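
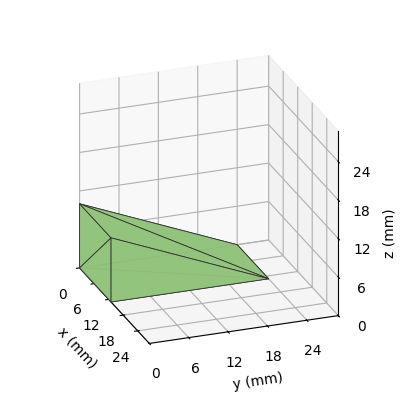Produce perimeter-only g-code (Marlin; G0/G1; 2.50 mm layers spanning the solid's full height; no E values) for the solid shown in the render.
Reading the render: the shape is a wedge (ramp): 13 × 24 mm base, rising to 10 mm along the y=0 edge and sloping linearly to z=0 at y=24 (dimensions read to the nearest mm from the axis ticks). For the g-code, the solid's height is divided into equal slices at the stated Δz and each level perimeter traced with G1 moves after a G0 lift.

; perimeter-only toolpath
G21 ; units = mm
G90 ; absolute positioning
G28 ; home
; layer 1
G0 Z2.50
G0 X0.00 Y0.00
G1 X13.00 Y0.00
G1 X13.00 Y18.00
G1 X0.00 Y18.00
G1 X0.00 Y0.00
; layer 2
G0 Z5.00
G0 X0.00 Y0.00
G1 X13.00 Y0.00
G1 X13.00 Y12.00
G1 X0.00 Y12.00
G1 X0.00 Y0.00
; layer 3
G0 Z7.50
G0 X0.00 Y0.00
G1 X13.00 Y0.00
G1 X13.00 Y6.00
G1 X0.00 Y6.00
G1 X0.00 Y0.00
M2 ; end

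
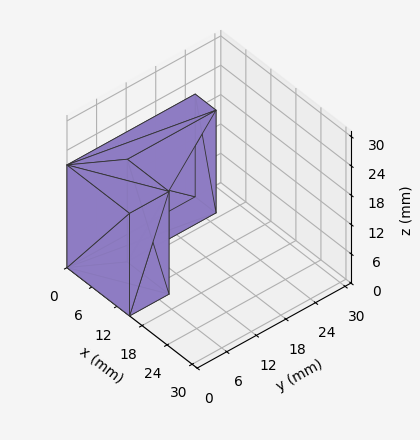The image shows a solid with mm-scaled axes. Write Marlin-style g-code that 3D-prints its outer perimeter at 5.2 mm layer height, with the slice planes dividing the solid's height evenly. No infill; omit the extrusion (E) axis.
Reading the render: the shape is an L-shaped prism: outer 15 × 26 mm, arm thicknesses ≈ 8 mm (horizontal) and 5 mm (vertical), extruded 21 mm in z (dimensions read to the nearest mm from the axis ticks). For the g-code, the solid's height is divided into equal slices at the stated Δz and each level perimeter traced with G1 moves after a G0 lift.

; perimeter-only toolpath
G21 ; units = mm
G90 ; absolute positioning
G28 ; home
; layer 1
G0 Z5.2
G0 X0.0 Y0.0
G1 X15.0 Y0.0
G1 X15.0 Y8.0
G1 X5.0 Y8.0
G1 X5.0 Y26.0
G1 X0.0 Y26.0
G1 X0.0 Y0.0
; layer 2
G0 Z10.5
G0 X0.0 Y0.0
G1 X15.0 Y0.0
G1 X15.0 Y8.0
G1 X5.0 Y8.0
G1 X5.0 Y26.0
G1 X0.0 Y26.0
G1 X0.0 Y0.0
; layer 3
G0 Z15.8
G0 X0.0 Y0.0
G1 X15.0 Y0.0
G1 X15.0 Y8.0
G1 X5.0 Y8.0
G1 X5.0 Y26.0
G1 X0.0 Y26.0
G1 X0.0 Y0.0
; layer 4
G0 Z21.0
G0 X0.0 Y0.0
G1 X15.0 Y0.0
G1 X15.0 Y8.0
G1 X5.0 Y8.0
G1 X5.0 Y26.0
G1 X0.0 Y26.0
G1 X0.0 Y0.0
M2 ; end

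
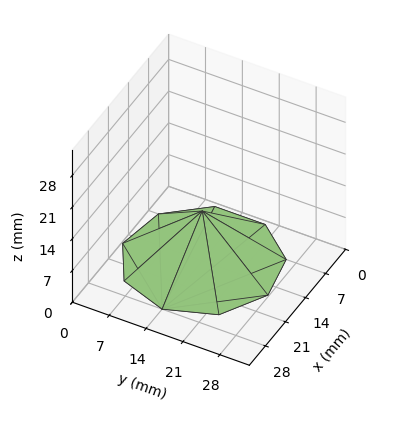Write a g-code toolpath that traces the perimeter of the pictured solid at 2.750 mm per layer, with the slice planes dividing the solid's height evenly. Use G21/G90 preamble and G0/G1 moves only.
Reading the render: the shape is a regular 9-sided pyramid, base circumscribed radius ≈ 14 mm, apex at z ≈ 11 mm (dimensions read to the nearest mm from the axis ticks). For the g-code, the solid's height is divided into equal slices at the stated Δz and each level perimeter traced with G1 moves after a G0 lift.

; perimeter-only toolpath
G21 ; units = mm
G90 ; absolute positioning
G28 ; home
; layer 1
G0 Z2.750
G0 X24.500 Y14.000
G1 X22.044 Y20.749
G1 X15.823 Y24.340
G1 X8.750 Y23.093
G1 X4.133 Y17.591
G1 X4.133 Y10.409
G1 X8.750 Y4.907
G1 X15.823 Y3.660
G1 X22.044 Y7.251
G1 X24.500 Y14.000
; layer 2
G0 Z5.500
G0 X21.000 Y14.000
G1 X19.363 Y18.499
G1 X15.216 Y20.893
G1 X10.500 Y20.062
G1 X7.422 Y16.394
G1 X7.422 Y11.606
G1 X10.500 Y7.938
G1 X15.216 Y7.106
G1 X19.363 Y9.501
G1 X21.000 Y14.000
; layer 3
G0 Z8.250
G0 X17.500 Y14.000
G1 X16.681 Y16.250
G1 X14.608 Y17.447
G1 X12.250 Y17.031
G1 X10.711 Y15.197
G1 X10.711 Y12.803
G1 X12.250 Y10.969
G1 X14.608 Y10.553
G1 X16.681 Y11.750
G1 X17.500 Y14.000
M2 ; end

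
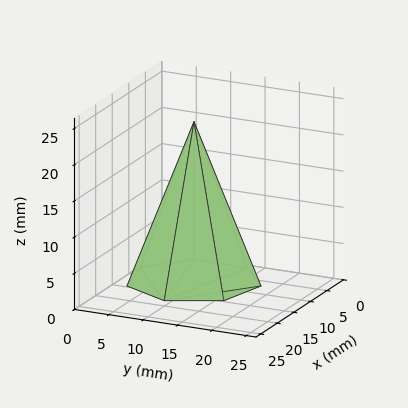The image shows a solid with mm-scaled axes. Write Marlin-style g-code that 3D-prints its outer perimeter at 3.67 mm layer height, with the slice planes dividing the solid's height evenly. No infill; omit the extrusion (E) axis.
Reading the render: the shape is a regular 7-sided pyramid, base circumscribed radius ≈ 9 mm, apex at z ≈ 22 mm (dimensions read to the nearest mm from the axis ticks). For the g-code, the solid's height is divided into equal slices at the stated Δz and each level perimeter traced with G1 moves after a G0 lift.

; perimeter-only toolpath
G21 ; units = mm
G90 ; absolute positioning
G28 ; home
; layer 1
G0 Z3.67
G0 X16.50 Y9.00
G1 X13.68 Y14.87
G1 X7.33 Y16.31
G1 X2.24 Y12.25
G1 X2.24 Y5.75
G1 X7.33 Y1.69
G1 X13.68 Y3.13
G1 X16.50 Y9.00
; layer 2
G0 Z7.33
G0 X15.00 Y9.00
G1 X12.74 Y13.69
G1 X7.67 Y14.85
G1 X3.59 Y11.60
G1 X3.59 Y6.40
G1 X7.67 Y3.15
G1 X12.74 Y4.31
G1 X15.00 Y9.00
; layer 3
G0 Z11.00
G0 X13.50 Y9.00
G1 X11.80 Y12.52
G1 X8.00 Y13.38
G1 X4.95 Y10.95
G1 X4.95 Y7.05
G1 X8.00 Y4.62
G1 X11.80 Y5.48
G1 X13.50 Y9.00
; layer 4
G0 Z14.67
G0 X12.00 Y9.00
G1 X10.87 Y11.35
G1 X8.33 Y11.92
G1 X6.30 Y10.30
G1 X6.30 Y7.70
G1 X8.33 Y6.08
G1 X10.87 Y6.65
G1 X12.00 Y9.00
; layer 5
G0 Z18.33
G0 X10.50 Y9.00
G1 X9.94 Y10.17
G1 X8.67 Y10.46
G1 X7.65 Y9.65
G1 X7.65 Y8.35
G1 X8.67 Y7.54
G1 X9.94 Y7.83
G1 X10.50 Y9.00
M2 ; end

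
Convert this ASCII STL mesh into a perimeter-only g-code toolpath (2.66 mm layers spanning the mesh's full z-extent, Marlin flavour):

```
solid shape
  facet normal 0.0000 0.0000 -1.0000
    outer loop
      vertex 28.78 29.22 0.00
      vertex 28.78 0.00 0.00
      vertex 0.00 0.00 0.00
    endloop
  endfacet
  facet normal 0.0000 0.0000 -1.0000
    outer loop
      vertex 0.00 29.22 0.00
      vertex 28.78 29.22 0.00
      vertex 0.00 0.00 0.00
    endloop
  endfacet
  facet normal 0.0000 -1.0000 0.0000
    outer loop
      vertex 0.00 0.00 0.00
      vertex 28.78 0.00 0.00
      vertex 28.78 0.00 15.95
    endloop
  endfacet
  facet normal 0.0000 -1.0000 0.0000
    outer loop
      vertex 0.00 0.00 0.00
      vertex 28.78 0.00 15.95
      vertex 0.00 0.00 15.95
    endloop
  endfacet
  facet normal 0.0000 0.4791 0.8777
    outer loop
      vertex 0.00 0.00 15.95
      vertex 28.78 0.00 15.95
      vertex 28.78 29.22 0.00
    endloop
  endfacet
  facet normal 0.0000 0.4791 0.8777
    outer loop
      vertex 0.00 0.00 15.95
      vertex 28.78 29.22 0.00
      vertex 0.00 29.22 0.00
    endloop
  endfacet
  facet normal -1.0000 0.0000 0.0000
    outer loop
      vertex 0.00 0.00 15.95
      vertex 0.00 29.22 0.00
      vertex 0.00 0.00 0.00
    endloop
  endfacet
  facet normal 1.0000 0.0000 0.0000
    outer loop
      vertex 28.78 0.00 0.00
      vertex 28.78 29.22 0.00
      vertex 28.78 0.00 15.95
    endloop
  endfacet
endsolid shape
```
; perimeter-only toolpath
G21 ; units = mm
G90 ; absolute positioning
G28 ; home
; layer 1
G0 Z2.66
G0 X0.00 Y0.00
G1 X28.78 Y0.00
G1 X28.78 Y24.35
G1 X0.00 Y24.35
G1 X0.00 Y0.00
; layer 2
G0 Z5.32
G0 X0.00 Y0.00
G1 X28.78 Y0.00
G1 X28.78 Y19.48
G1 X0.00 Y19.48
G1 X0.00 Y0.00
; layer 3
G0 Z7.97
G0 X0.00 Y0.00
G1 X28.78 Y0.00
G1 X28.78 Y14.61
G1 X0.00 Y14.61
G1 X0.00 Y0.00
; layer 4
G0 Z10.63
G0 X0.00 Y0.00
G1 X28.78 Y0.00
G1 X28.78 Y9.74
G1 X0.00 Y9.74
G1 X0.00 Y0.00
; layer 5
G0 Z13.29
G0 X0.00 Y0.00
G1 X28.78 Y0.00
G1 X28.78 Y4.87
G1 X0.00 Y4.87
G1 X0.00 Y0.00
M2 ; end

The solid is a wedge (ramp): 28.8 × 29.2 mm base, rising to 15.9 mm along the y=0 edge and sloping linearly to z=0 at y=29.2. Slicing at Δz = 2.66 mm — 6 equal slices spanning the solid's height, so layer i sits at z = i·h/6 — gives 5 non-empty perimeters. Each is a 4-segment closed polygon; G0 lifts to the layer z and rapids to the start vertex, then G1 traces the edges. The cross-section shrinks linearly with z (the slice at the apex is degenerate and omitted).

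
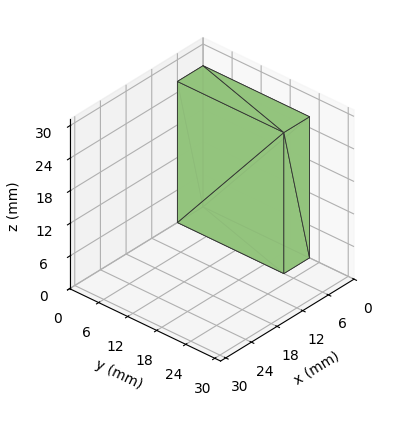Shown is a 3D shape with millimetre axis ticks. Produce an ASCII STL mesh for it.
Reading the render: the shape is a rectangular box, roughly 6 × 22 mm footprint and 26 mm tall (dimensions read to the nearest mm from the axis ticks). For the STL, each face is triangulated and given an outward normal.

solid part
  facet normal 0.0000 0.0000 -1.0000
    outer loop
      vertex 6.00 22.00 0.00
      vertex 6.00 0.00 0.00
      vertex 0.00 0.00 0.00
    endloop
  endfacet
  facet normal 0.0000 0.0000 -1.0000
    outer loop
      vertex 0.00 22.00 0.00
      vertex 6.00 22.00 0.00
      vertex 0.00 0.00 0.00
    endloop
  endfacet
  facet normal 0.0000 0.0000 1.0000
    outer loop
      vertex 0.00 0.00 26.00
      vertex 6.00 0.00 26.00
      vertex 6.00 22.00 26.00
    endloop
  endfacet
  facet normal 0.0000 0.0000 1.0000
    outer loop
      vertex 0.00 0.00 26.00
      vertex 6.00 22.00 26.00
      vertex 0.00 22.00 26.00
    endloop
  endfacet
  facet normal 0.0000 -1.0000 0.0000
    outer loop
      vertex 0.00 0.00 0.00
      vertex 6.00 0.00 0.00
      vertex 6.00 0.00 26.00
    endloop
  endfacet
  facet normal 0.0000 -1.0000 0.0000
    outer loop
      vertex 0.00 0.00 0.00
      vertex 6.00 0.00 26.00
      vertex 0.00 0.00 26.00
    endloop
  endfacet
  facet normal 0.0000 1.0000 0.0000
    outer loop
      vertex 6.00 22.00 26.00
      vertex 6.00 22.00 0.00
      vertex 0.00 22.00 0.00
    endloop
  endfacet
  facet normal 0.0000 1.0000 0.0000
    outer loop
      vertex 0.00 22.00 26.00
      vertex 6.00 22.00 26.00
      vertex 0.00 22.00 0.00
    endloop
  endfacet
  facet normal -1.0000 0.0000 0.0000
    outer loop
      vertex 0.00 22.00 26.00
      vertex 0.00 22.00 0.00
      vertex 0.00 0.00 0.00
    endloop
  endfacet
  facet normal -1.0000 0.0000 0.0000
    outer loop
      vertex 0.00 0.00 26.00
      vertex 0.00 22.00 26.00
      vertex 0.00 0.00 0.00
    endloop
  endfacet
  facet normal 1.0000 0.0000 0.0000
    outer loop
      vertex 6.00 0.00 0.00
      vertex 6.00 22.00 0.00
      vertex 6.00 22.00 26.00
    endloop
  endfacet
  facet normal 1.0000 0.0000 0.0000
    outer loop
      vertex 6.00 0.00 0.00
      vertex 6.00 22.00 26.00
      vertex 6.00 0.00 26.00
    endloop
  endfacet
endsolid part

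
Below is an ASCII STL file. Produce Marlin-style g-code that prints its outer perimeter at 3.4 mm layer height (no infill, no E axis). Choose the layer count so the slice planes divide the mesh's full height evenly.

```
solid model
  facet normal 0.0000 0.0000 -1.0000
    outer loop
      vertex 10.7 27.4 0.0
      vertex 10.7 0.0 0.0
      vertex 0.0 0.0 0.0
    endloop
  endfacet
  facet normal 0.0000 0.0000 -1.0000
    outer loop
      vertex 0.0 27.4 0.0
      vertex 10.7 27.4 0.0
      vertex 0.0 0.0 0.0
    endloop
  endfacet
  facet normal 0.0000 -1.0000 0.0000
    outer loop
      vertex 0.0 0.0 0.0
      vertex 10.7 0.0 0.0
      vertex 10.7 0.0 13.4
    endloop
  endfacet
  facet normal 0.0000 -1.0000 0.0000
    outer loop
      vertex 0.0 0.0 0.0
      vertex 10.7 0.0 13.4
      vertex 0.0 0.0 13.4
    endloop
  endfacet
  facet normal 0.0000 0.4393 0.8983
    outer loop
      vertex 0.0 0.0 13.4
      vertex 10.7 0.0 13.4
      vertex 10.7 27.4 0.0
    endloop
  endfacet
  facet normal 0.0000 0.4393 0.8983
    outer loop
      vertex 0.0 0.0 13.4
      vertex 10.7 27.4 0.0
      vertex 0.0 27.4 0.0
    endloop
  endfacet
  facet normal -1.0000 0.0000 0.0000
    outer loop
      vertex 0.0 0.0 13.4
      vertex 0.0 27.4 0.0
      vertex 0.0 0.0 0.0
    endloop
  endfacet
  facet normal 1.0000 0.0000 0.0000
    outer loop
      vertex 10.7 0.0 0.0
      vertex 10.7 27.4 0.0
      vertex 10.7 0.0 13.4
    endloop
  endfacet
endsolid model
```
; perimeter-only toolpath
G21 ; units = mm
G90 ; absolute positioning
G28 ; home
; layer 1
G0 Z3.4
G0 X0.0 Y0.0
G1 X10.7 Y0.0
G1 X10.7 Y20.5
G1 X0.0 Y20.5
G1 X0.0 Y0.0
; layer 2
G0 Z6.7
G0 X0.0 Y0.0
G1 X10.7 Y0.0
G1 X10.7 Y13.7
G1 X0.0 Y13.7
G1 X0.0 Y0.0
; layer 3
G0 Z10.1
G0 X0.0 Y0.0
G1 X10.7 Y0.0
G1 X10.7 Y6.8
G1 X0.0 Y6.8
G1 X0.0 Y0.0
M2 ; end

The solid is a wedge (ramp): 10.7 × 27.4 mm base, rising to 13.4 mm along the y=0 edge and sloping linearly to z=0 at y=27.4. Slicing at Δz = 3.4 mm — 4 equal slices spanning the solid's height, so layer i sits at z = i·h/4 — gives 3 non-empty perimeters. Each is a 4-segment closed polygon; G0 lifts to the layer z and rapids to the start vertex, then G1 traces the edges. The cross-section shrinks linearly with z (the slice at the apex is degenerate and omitted).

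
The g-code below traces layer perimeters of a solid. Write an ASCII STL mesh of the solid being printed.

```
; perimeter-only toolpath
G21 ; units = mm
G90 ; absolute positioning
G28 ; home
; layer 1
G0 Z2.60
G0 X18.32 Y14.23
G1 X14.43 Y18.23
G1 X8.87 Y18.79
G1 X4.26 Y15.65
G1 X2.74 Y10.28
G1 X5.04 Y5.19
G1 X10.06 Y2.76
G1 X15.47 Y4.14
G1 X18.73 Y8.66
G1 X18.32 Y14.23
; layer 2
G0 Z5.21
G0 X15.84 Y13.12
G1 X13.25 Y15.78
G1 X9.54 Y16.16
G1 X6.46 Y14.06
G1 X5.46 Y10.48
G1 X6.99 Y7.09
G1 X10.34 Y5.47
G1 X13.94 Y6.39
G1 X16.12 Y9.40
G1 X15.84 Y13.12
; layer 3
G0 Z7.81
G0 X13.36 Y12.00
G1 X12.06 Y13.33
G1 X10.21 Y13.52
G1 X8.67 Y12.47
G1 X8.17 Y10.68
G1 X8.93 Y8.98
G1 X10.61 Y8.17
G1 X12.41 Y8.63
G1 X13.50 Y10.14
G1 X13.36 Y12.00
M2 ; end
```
solid part
  facet normal 0.0000 0.0000 -1.0000
    outer loop
      vertex 8.20 21.43 0.00
      vertex 15.61 20.68 0.00
      vertex 20.80 15.35 0.00
    endloop
  endfacet
  facet normal 0.0000 0.0000 -1.0000
    outer loop
      vertex 2.05 17.24 0.00
      vertex 8.20 21.43 0.00
      vertex 20.80 15.35 0.00
    endloop
  endfacet
  facet normal 0.0000 0.0000 -1.0000
    outer loop
      vertex 0.03 10.08 0.00
      vertex 2.05 17.24 0.00
      vertex 20.80 15.35 0.00
    endloop
  endfacet
  facet normal 0.0000 0.0000 -1.0000
    outer loop
      vertex 3.09 3.29 0.00
      vertex 0.03 10.08 0.00
      vertex 20.80 15.35 0.00
    endloop
  endfacet
  facet normal 0.0000 0.0000 -1.0000
    outer loop
      vertex 9.79 0.05 0.00
      vertex 3.09 3.29 0.00
      vertex 20.80 15.35 0.00
    endloop
  endfacet
  facet normal 0.0000 0.0000 -1.0000
    outer loop
      vertex 17.00 1.89 0.00
      vertex 9.79 0.05 0.00
      vertex 20.80 15.35 0.00
    endloop
  endfacet
  facet normal 0.0000 0.0000 -1.0000
    outer loop
      vertex 21.35 7.92 0.00
      vertex 17.00 1.89 0.00
      vertex 20.80 15.35 0.00
    endloop
  endfacet
  facet normal 0.5114 0.4979 0.7004
    outer loop
      vertex 20.80 15.35 0.00
      vertex 15.61 20.68 0.00
      vertex 10.88 10.88 10.42
    endloop
  endfacet
  facet normal 0.0719 0.7101 0.7004
    outer loop
      vertex 15.61 20.68 0.00
      vertex 8.20 21.43 0.00
      vertex 10.88 10.88 10.42
    endloop
  endfacet
  facet normal -0.4018 0.5898 0.7005
    outer loop
      vertex 8.20 21.43 0.00
      vertex 2.05 17.24 0.00
      vertex 10.88 10.88 10.42
    endloop
  endfacet
  facet normal -0.6869 0.1938 0.7004
    outer loop
      vertex 2.05 17.24 0.00
      vertex 0.03 10.08 0.00
      vertex 10.88 10.88 10.42
    endloop
  endfacet
  facet normal -0.6509 -0.2933 0.7002
    outer loop
      vertex 0.03 10.08 0.00
      vertex 3.09 3.29 0.00
      vertex 10.88 10.88 10.42
    endloop
  endfacet
  facet normal -0.3107 -0.6426 0.7004
    outer loop
      vertex 3.09 3.29 0.00
      vertex 9.79 0.05 0.00
      vertex 10.88 10.88 10.42
    endloop
  endfacet
  facet normal 0.1765 -0.6916 0.7004
    outer loop
      vertex 9.79 0.05 0.00
      vertex 17.00 1.89 0.00
      vertex 10.88 10.88 10.42
    endloop
  endfacet
  facet normal 0.5789 -0.4176 0.7003
    outer loop
      vertex 17.00 1.89 0.00
      vertex 21.35 7.92 0.00
      vertex 10.88 10.88 10.42
    endloop
  endfacet
  facet normal 0.7119 0.0527 0.7003
    outer loop
      vertex 21.35 7.92 0.00
      vertex 20.80 15.35 0.00
      vertex 10.88 10.88 10.42
    endloop
  endfacet
endsolid part

The G0 Z moves step by Δz≈2.60 mm. The G1 loops shrink linearly with z, so the solid tapers from its base footprint up to z≈10.4. Closing with a flat bottom cap and the tapered top and triangulating gives 16 facets — a regular 9-sided pyramid, base circumscribed radius ≈ 10.9 mm, apex at z ≈ 10.4 mm.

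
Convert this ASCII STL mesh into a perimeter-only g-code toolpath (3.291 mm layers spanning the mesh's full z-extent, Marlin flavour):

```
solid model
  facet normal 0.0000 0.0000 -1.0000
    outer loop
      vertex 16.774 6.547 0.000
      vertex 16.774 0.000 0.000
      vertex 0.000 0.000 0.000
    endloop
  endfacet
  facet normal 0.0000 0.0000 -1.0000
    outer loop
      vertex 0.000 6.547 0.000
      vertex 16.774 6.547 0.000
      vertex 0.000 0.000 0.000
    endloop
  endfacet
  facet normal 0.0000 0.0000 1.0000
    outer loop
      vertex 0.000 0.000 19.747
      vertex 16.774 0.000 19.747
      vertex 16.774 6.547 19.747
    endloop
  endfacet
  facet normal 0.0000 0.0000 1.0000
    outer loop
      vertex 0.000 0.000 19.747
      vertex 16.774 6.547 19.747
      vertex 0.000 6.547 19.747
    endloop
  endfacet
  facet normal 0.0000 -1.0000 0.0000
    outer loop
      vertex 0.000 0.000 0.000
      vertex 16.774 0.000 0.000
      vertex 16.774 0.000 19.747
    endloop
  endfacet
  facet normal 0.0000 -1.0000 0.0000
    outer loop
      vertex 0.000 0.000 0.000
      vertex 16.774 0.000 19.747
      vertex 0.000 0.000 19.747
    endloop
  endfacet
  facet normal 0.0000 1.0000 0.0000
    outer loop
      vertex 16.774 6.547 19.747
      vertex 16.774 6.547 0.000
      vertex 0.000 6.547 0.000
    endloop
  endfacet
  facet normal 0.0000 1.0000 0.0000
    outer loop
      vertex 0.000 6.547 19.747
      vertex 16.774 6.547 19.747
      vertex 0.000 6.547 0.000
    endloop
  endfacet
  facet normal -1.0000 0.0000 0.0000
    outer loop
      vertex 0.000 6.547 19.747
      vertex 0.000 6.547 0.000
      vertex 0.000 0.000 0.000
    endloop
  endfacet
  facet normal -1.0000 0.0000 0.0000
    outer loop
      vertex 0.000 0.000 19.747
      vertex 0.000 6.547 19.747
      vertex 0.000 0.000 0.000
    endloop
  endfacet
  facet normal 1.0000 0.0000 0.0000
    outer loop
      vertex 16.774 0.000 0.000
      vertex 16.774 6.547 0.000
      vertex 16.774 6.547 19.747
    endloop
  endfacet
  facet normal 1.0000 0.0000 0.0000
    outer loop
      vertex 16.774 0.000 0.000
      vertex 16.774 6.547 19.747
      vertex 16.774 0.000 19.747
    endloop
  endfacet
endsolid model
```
; perimeter-only toolpath
G21 ; units = mm
G90 ; absolute positioning
G28 ; home
; layer 1
G0 Z3.291
G0 X0.000 Y0.000
G1 X16.774 Y0.000
G1 X16.774 Y6.547
G1 X0.000 Y6.547
G1 X0.000 Y0.000
; layer 2
G0 Z6.582
G0 X0.000 Y0.000
G1 X16.774 Y0.000
G1 X16.774 Y6.547
G1 X0.000 Y6.547
G1 X0.000 Y0.000
; layer 3
G0 Z9.873
G0 X0.000 Y0.000
G1 X16.774 Y0.000
G1 X16.774 Y6.547
G1 X0.000 Y6.547
G1 X0.000 Y0.000
; layer 4
G0 Z13.165
G0 X0.000 Y0.000
G1 X16.774 Y0.000
G1 X16.774 Y6.547
G1 X0.000 Y6.547
G1 X0.000 Y0.000
; layer 5
G0 Z16.456
G0 X0.000 Y0.000
G1 X16.774 Y0.000
G1 X16.774 Y6.547
G1 X0.000 Y6.547
G1 X0.000 Y0.000
; layer 6
G0 Z19.747
G0 X0.000 Y0.000
G1 X16.774 Y0.000
G1 X16.774 Y6.547
G1 X0.000 Y6.547
G1 X0.000 Y0.000
M2 ; end

The solid is a rectangular box, roughly 16.8 × 6.55 mm footprint and 19.7 mm tall. Slicing at Δz = 3.291 mm — 6 equal slices spanning the solid's height, so layer i sits at z = i·h/6 — gives 6 non-empty perimeters. Each is a 4-segment closed polygon; G0 lifts to the layer z and rapids to the start vertex, then G1 traces the edges.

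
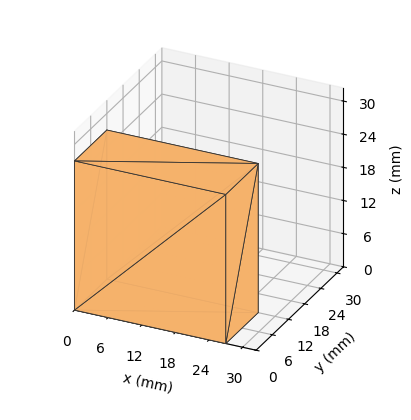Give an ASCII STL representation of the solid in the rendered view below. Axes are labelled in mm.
Reading the render: the shape is a rectangular box, roughly 27 × 12 mm footprint and 27 mm tall (dimensions read to the nearest mm from the axis ticks). For the STL, each face is triangulated and given an outward normal.

solid part
  facet normal 0.0000 0.0000 -1.0000
    outer loop
      vertex 27.0 12.0 0.0
      vertex 27.0 0.0 0.0
      vertex 0.0 0.0 0.0
    endloop
  endfacet
  facet normal 0.0000 0.0000 -1.0000
    outer loop
      vertex 0.0 12.0 0.0
      vertex 27.0 12.0 0.0
      vertex 0.0 0.0 0.0
    endloop
  endfacet
  facet normal 0.0000 0.0000 1.0000
    outer loop
      vertex 0.0 0.0 27.0
      vertex 27.0 0.0 27.0
      vertex 27.0 12.0 27.0
    endloop
  endfacet
  facet normal 0.0000 0.0000 1.0000
    outer loop
      vertex 0.0 0.0 27.0
      vertex 27.0 12.0 27.0
      vertex 0.0 12.0 27.0
    endloop
  endfacet
  facet normal 0.0000 -1.0000 0.0000
    outer loop
      vertex 0.0 0.0 0.0
      vertex 27.0 0.0 0.0
      vertex 27.0 0.0 27.0
    endloop
  endfacet
  facet normal 0.0000 -1.0000 0.0000
    outer loop
      vertex 0.0 0.0 0.0
      vertex 27.0 0.0 27.0
      vertex 0.0 0.0 27.0
    endloop
  endfacet
  facet normal 0.0000 1.0000 0.0000
    outer loop
      vertex 27.0 12.0 27.0
      vertex 27.0 12.0 0.0
      vertex 0.0 12.0 0.0
    endloop
  endfacet
  facet normal 0.0000 1.0000 0.0000
    outer loop
      vertex 0.0 12.0 27.0
      vertex 27.0 12.0 27.0
      vertex 0.0 12.0 0.0
    endloop
  endfacet
  facet normal -1.0000 0.0000 0.0000
    outer loop
      vertex 0.0 12.0 27.0
      vertex 0.0 12.0 0.0
      vertex 0.0 0.0 0.0
    endloop
  endfacet
  facet normal -1.0000 0.0000 0.0000
    outer loop
      vertex 0.0 0.0 27.0
      vertex 0.0 12.0 27.0
      vertex 0.0 0.0 0.0
    endloop
  endfacet
  facet normal 1.0000 0.0000 0.0000
    outer loop
      vertex 27.0 0.0 0.0
      vertex 27.0 12.0 0.0
      vertex 27.0 12.0 27.0
    endloop
  endfacet
  facet normal 1.0000 0.0000 0.0000
    outer loop
      vertex 27.0 0.0 0.0
      vertex 27.0 12.0 27.0
      vertex 27.0 0.0 27.0
    endloop
  endfacet
endsolid part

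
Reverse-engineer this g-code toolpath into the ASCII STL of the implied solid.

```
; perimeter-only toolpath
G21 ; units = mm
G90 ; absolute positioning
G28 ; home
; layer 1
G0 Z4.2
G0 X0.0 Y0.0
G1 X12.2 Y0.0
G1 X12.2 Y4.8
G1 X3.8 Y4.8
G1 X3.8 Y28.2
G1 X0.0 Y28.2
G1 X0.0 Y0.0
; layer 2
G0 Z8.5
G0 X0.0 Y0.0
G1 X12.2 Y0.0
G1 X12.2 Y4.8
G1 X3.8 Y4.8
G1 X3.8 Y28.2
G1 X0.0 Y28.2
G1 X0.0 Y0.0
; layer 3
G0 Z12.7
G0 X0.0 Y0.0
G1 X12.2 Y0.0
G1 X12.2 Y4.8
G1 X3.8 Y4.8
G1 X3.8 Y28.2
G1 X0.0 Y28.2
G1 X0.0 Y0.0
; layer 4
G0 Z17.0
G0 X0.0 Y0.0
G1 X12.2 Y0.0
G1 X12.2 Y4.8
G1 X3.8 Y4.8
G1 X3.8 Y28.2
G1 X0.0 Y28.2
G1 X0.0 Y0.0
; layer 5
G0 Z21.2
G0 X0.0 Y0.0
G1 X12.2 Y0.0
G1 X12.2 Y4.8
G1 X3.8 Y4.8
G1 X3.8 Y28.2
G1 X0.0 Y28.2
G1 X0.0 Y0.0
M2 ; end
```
solid part
  facet normal 0.0000 0.0000 -1.0000
    outer loop
      vertex 12.2 4.8 0.0
      vertex 12.2 0.0 0.0
      vertex 0.0 0.0 0.0
    endloop
  endfacet
  facet normal 0.0000 0.0000 -1.0000
    outer loop
      vertex 3.8 4.8 0.0
      vertex 12.2 4.8 0.0
      vertex 0.0 0.0 0.0
    endloop
  endfacet
  facet normal 0.0000 0.0000 -1.0000
    outer loop
      vertex 3.8 28.2 0.0
      vertex 3.8 4.8 0.0
      vertex 0.0 0.0 0.0
    endloop
  endfacet
  facet normal 0.0000 0.0000 -1.0000
    outer loop
      vertex 0.0 28.2 0.0
      vertex 3.8 28.2 0.0
      vertex 0.0 0.0 0.0
    endloop
  endfacet
  facet normal 0.0000 0.0000 1.0000
    outer loop
      vertex 0.0 0.0 21.2
      vertex 12.2 0.0 21.2
      vertex 12.2 4.8 21.2
    endloop
  endfacet
  facet normal 0.0000 0.0000 1.0000
    outer loop
      vertex 0.0 0.0 21.2
      vertex 12.2 4.8 21.2
      vertex 3.8 4.8 21.2
    endloop
  endfacet
  facet normal 0.0000 0.0000 1.0000
    outer loop
      vertex 0.0 0.0 21.2
      vertex 3.8 4.8 21.2
      vertex 3.8 28.2 21.2
    endloop
  endfacet
  facet normal 0.0000 0.0000 1.0000
    outer loop
      vertex 0.0 0.0 21.2
      vertex 3.8 28.2 21.2
      vertex 0.0 28.2 21.2
    endloop
  endfacet
  facet normal 0.0000 -1.0000 0.0000
    outer loop
      vertex 0.0 0.0 0.0
      vertex 12.2 0.0 0.0
      vertex 12.2 0.0 21.2
    endloop
  endfacet
  facet normal 0.0000 -1.0000 0.0000
    outer loop
      vertex 0.0 0.0 0.0
      vertex 12.2 0.0 21.2
      vertex 0.0 0.0 21.2
    endloop
  endfacet
  facet normal 1.0000 0.0000 0.0000
    outer loop
      vertex 12.2 0.0 0.0
      vertex 12.2 4.8 0.0
      vertex 12.2 4.8 21.2
    endloop
  endfacet
  facet normal 1.0000 0.0000 0.0000
    outer loop
      vertex 12.2 0.0 0.0
      vertex 12.2 4.8 21.2
      vertex 12.2 0.0 21.2
    endloop
  endfacet
  facet normal 0.0000 1.0000 0.0000
    outer loop
      vertex 12.2 4.8 0.0
      vertex 3.8 4.8 0.0
      vertex 3.8 4.8 21.2
    endloop
  endfacet
  facet normal 0.0000 1.0000 0.0000
    outer loop
      vertex 12.2 4.8 0.0
      vertex 3.8 4.8 21.2
      vertex 12.2 4.8 21.2
    endloop
  endfacet
  facet normal 1.0000 0.0000 0.0000
    outer loop
      vertex 3.8 4.8 0.0
      vertex 3.8 28.2 0.0
      vertex 3.8 28.2 21.2
    endloop
  endfacet
  facet normal 1.0000 0.0000 0.0000
    outer loop
      vertex 3.8 4.8 0.0
      vertex 3.8 28.2 21.2
      vertex 3.8 4.8 21.2
    endloop
  endfacet
  facet normal 0.0000 1.0000 0.0000
    outer loop
      vertex 3.8 28.2 0.0
      vertex 0.0 28.2 0.0
      vertex 0.0 28.2 21.2
    endloop
  endfacet
  facet normal 0.0000 1.0000 0.0000
    outer loop
      vertex 3.8 28.2 0.0
      vertex 0.0 28.2 21.2
      vertex 3.8 28.2 21.2
    endloop
  endfacet
  facet normal -1.0000 0.0000 0.0000
    outer loop
      vertex 0.0 28.2 0.0
      vertex 0.0 0.0 0.0
      vertex 0.0 0.0 21.2
    endloop
  endfacet
  facet normal -1.0000 0.0000 0.0000
    outer loop
      vertex 0.0 28.2 0.0
      vertex 0.0 0.0 21.2
      vertex 0.0 28.2 21.2
    endloop
  endfacet
endsolid part

The G0 Z moves step by Δz≈4.2 mm. Every layer's G1 loop is the same polygon, so the solid is a straight extrusion of it from z=0 to z≈21.2. Closing with flat bottom and top caps and triangulating gives 20 facets — an L-shaped prism: outer 12.2 × 28.2 mm, arm thicknesses ≈ 4.8 mm (horizontal) and 3.8 mm (vertical), extruded 21.2 mm in z.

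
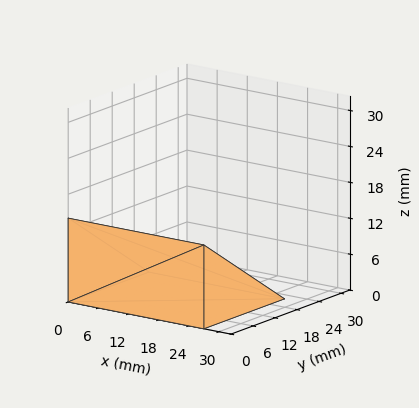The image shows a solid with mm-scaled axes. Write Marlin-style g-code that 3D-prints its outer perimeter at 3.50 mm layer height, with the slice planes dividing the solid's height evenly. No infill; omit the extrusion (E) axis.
Reading the render: the shape is a wedge (ramp): 27 × 22 mm base, rising to 14 mm along the y=0 edge and sloping linearly to z=0 at y=22 (dimensions read to the nearest mm from the axis ticks). For the g-code, the solid's height is divided into equal slices at the stated Δz and each level perimeter traced with G1 moves after a G0 lift.

; perimeter-only toolpath
G21 ; units = mm
G90 ; absolute positioning
G28 ; home
; layer 1
G0 Z3.50
G0 X0.00 Y0.00
G1 X27.00 Y0.00
G1 X27.00 Y16.50
G1 X0.00 Y16.50
G1 X0.00 Y0.00
; layer 2
G0 Z7.00
G0 X0.00 Y0.00
G1 X27.00 Y0.00
G1 X27.00 Y11.00
G1 X0.00 Y11.00
G1 X0.00 Y0.00
; layer 3
G0 Z10.50
G0 X0.00 Y0.00
G1 X27.00 Y0.00
G1 X27.00 Y5.50
G1 X0.00 Y5.50
G1 X0.00 Y0.00
M2 ; end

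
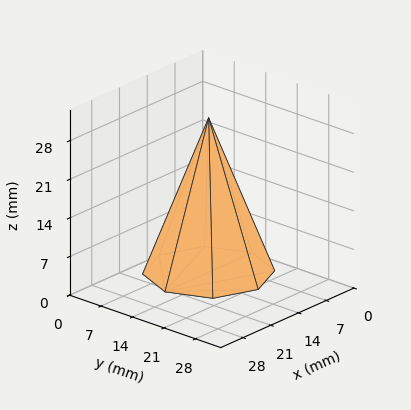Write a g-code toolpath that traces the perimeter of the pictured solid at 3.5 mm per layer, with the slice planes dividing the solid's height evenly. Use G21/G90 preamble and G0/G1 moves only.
Reading the render: the shape is a regular 8-sided pyramid, base circumscribed radius ≈ 11 mm, apex at z ≈ 28 mm (dimensions read to the nearest mm from the axis ticks). For the g-code, the solid's height is divided into equal slices at the stated Δz and each level perimeter traced with G1 moves after a G0 lift.

; perimeter-only toolpath
G21 ; units = mm
G90 ; absolute positioning
G28 ; home
; layer 1
G0 Z3.5
G0 X20.6 Y11.0
G1 X17.8 Y17.8
G1 X11.0 Y20.6
G1 X4.2 Y17.8
G1 X1.4 Y11.0
G1 X4.2 Y4.2
G1 X11.0 Y1.4
G1 X17.8 Y4.2
G1 X20.6 Y11.0
; layer 2
G0 Z7.0
G0 X19.2 Y11.0
G1 X16.9 Y16.9
G1 X11.0 Y19.2
G1 X5.2 Y16.9
G1 X2.8 Y11.0
G1 X5.2 Y5.2
G1 X11.0 Y2.8
G1 X16.9 Y5.2
G1 X19.2 Y11.0
; layer 3
G0 Z10.5
G0 X17.9 Y11.0
G1 X15.9 Y15.9
G1 X11.0 Y17.9
G1 X6.1 Y15.9
G1 X4.1 Y11.0
G1 X6.1 Y6.1
G1 X11.0 Y4.1
G1 X15.9 Y6.1
G1 X17.9 Y11.0
; layer 4
G0 Z14.0
G0 X16.5 Y11.0
G1 X14.9 Y14.9
G1 X11.0 Y16.5
G1 X7.1 Y14.9
G1 X5.5 Y11.0
G1 X7.1 Y7.1
G1 X11.0 Y5.5
G1 X14.9 Y7.1
G1 X16.5 Y11.0
; layer 5
G0 Z17.5
G0 X15.1 Y11.0
G1 X13.9 Y13.9
G1 X11.0 Y15.1
G1 X8.1 Y13.9
G1 X6.9 Y11.0
G1 X8.1 Y8.1
G1 X11.0 Y6.9
G1 X13.9 Y8.1
G1 X15.1 Y11.0
; layer 6
G0 Z21.0
G0 X13.8 Y11.0
G1 X12.9 Y12.9
G1 X11.0 Y13.8
G1 X9.1 Y12.9
G1 X8.2 Y11.0
G1 X9.1 Y9.1
G1 X11.0 Y8.2
G1 X12.9 Y9.1
G1 X13.8 Y11.0
; layer 7
G0 Z24.5
G0 X12.4 Y11.0
G1 X12.0 Y12.0
G1 X11.0 Y12.4
G1 X10.0 Y12.0
G1 X9.6 Y11.0
G1 X10.0 Y10.0
G1 X11.0 Y9.6
G1 X12.0 Y10.0
G1 X12.4 Y11.0
M2 ; end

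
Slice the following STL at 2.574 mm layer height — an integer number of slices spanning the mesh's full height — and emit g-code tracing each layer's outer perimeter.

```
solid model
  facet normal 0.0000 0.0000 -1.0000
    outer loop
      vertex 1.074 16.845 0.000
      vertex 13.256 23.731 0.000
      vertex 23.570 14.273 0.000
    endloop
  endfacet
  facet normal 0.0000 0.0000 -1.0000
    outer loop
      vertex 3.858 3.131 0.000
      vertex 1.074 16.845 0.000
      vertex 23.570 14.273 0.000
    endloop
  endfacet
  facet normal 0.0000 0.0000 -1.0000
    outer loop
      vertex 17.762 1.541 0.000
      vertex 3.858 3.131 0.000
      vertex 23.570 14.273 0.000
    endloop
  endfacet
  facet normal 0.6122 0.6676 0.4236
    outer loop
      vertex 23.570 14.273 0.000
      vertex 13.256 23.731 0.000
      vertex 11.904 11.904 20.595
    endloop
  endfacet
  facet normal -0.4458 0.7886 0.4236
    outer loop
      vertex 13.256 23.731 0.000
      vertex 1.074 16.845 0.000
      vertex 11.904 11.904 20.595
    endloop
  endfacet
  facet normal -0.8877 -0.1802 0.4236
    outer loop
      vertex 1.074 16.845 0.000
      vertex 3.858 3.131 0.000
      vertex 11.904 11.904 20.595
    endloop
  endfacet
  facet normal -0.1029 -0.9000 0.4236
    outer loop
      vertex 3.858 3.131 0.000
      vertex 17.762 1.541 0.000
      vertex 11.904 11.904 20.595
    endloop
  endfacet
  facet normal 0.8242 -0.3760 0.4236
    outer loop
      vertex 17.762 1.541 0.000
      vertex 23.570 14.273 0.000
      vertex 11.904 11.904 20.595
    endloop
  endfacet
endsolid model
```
; perimeter-only toolpath
G21 ; units = mm
G90 ; absolute positioning
G28 ; home
; layer 1
G0 Z2.574
G0 X22.112 Y13.977
G1 X13.087 Y22.253
G1 X2.428 Y16.227
G1 X4.864 Y4.228
G1 X17.030 Y2.836
G1 X22.112 Y13.977
; layer 2
G0 Z5.149
G0 X20.654 Y13.681
G1 X12.918 Y20.774
G1 X3.782 Y15.610
G1 X5.870 Y5.324
G1 X16.297 Y4.132
G1 X20.654 Y13.681
; layer 3
G0 Z7.723
G0 X19.195 Y13.385
G1 X12.749 Y19.296
G1 X5.135 Y14.992
G1 X6.875 Y6.421
G1 X15.565 Y5.427
G1 X19.195 Y13.385
; layer 4
G0 Z10.297
G0 X17.737 Y13.088
G1 X12.580 Y17.818
G1 X6.489 Y14.374
G1 X7.881 Y7.518
G1 X14.833 Y6.723
G1 X17.737 Y13.088
; layer 5
G0 Z12.872
G0 X16.279 Y12.792
G1 X12.411 Y16.339
G1 X7.843 Y13.757
G1 X8.887 Y8.614
G1 X14.101 Y8.018
G1 X16.279 Y12.792
; layer 6
G0 Z15.446
G0 X14.821 Y12.496
G1 X12.242 Y14.861
G1 X9.197 Y13.139
G1 X9.893 Y9.711
G1 X13.369 Y9.313
G1 X14.821 Y12.496
; layer 7
G0 Z18.021
G0 X13.362 Y12.200
G1 X12.073 Y13.382
G1 X10.550 Y12.522
G1 X10.898 Y10.807
G1 X12.636 Y10.609
G1 X13.362 Y12.200
M2 ; end

The solid is a regular 5-sided pyramid, base circumscribed radius ≈ 11.9 mm, apex at z ≈ 20.6 mm. Slicing at Δz = 2.574 mm — 8 equal slices spanning the solid's height, so layer i sits at z = i·h/8 — gives 7 non-empty perimeters. Each is a 5-segment closed polygon; G0 lifts to the layer z and rapids to the start vertex, then G1 traces the edges. The cross-section shrinks linearly with z (the slice at the apex is degenerate and omitted).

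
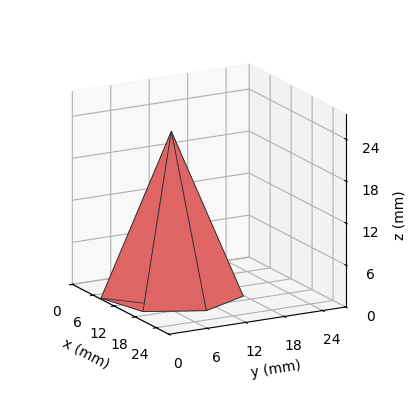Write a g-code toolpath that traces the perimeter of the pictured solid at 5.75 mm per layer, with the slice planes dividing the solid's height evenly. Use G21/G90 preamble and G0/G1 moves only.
Reading the render: the shape is a regular 7-sided pyramid, base circumscribed radius ≈ 10 mm, apex at z ≈ 23 mm (dimensions read to the nearest mm from the axis ticks). For the g-code, the solid's height is divided into equal slices at the stated Δz and each level perimeter traced with G1 moves after a G0 lift.

; perimeter-only toolpath
G21 ; units = mm
G90 ; absolute positioning
G28 ; home
; layer 1
G0 Z5.75
G0 X17.50 Y10.00
G1 X14.67 Y15.87
G1 X8.33 Y17.31
G1 X3.24 Y13.25
G1 X3.24 Y6.75
G1 X8.33 Y2.69
G1 X14.67 Y4.13
G1 X17.50 Y10.00
; layer 2
G0 Z11.50
G0 X15.00 Y10.00
G1 X13.12 Y13.91
G1 X8.88 Y14.88
G1 X5.50 Y12.17
G1 X5.50 Y7.83
G1 X8.88 Y5.12
G1 X13.12 Y6.09
G1 X15.00 Y10.00
; layer 3
G0 Z17.25
G0 X12.50 Y10.00
G1 X11.56 Y11.96
G1 X9.44 Y12.44
G1 X7.75 Y11.09
G1 X7.75 Y8.91
G1 X9.44 Y7.56
G1 X11.56 Y8.04
G1 X12.50 Y10.00
M2 ; end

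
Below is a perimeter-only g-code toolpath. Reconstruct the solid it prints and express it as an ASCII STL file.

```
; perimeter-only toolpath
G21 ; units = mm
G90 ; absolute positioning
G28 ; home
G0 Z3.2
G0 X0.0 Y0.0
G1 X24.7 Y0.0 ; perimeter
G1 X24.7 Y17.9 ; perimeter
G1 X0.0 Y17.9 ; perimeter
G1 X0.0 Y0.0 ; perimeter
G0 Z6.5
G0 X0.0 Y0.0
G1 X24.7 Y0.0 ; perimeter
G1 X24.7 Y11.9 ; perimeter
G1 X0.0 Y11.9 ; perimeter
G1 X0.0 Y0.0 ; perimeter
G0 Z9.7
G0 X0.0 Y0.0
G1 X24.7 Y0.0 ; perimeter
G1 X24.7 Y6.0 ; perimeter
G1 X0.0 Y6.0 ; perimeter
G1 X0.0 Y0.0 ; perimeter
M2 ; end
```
solid part
  facet normal 0.0000 0.0000 -1.0000
    outer loop
      vertex 24.7 23.8 0.0
      vertex 24.7 0.0 0.0
      vertex 0.0 0.0 0.0
    endloop
  endfacet
  facet normal 0.0000 0.0000 -1.0000
    outer loop
      vertex 0.0 23.8 0.0
      vertex 24.7 23.8 0.0
      vertex 0.0 0.0 0.0
    endloop
  endfacet
  facet normal 0.0000 -1.0000 0.0000
    outer loop
      vertex 0.0 0.0 0.0
      vertex 24.7 0.0 0.0
      vertex 24.7 0.0 12.9
    endloop
  endfacet
  facet normal 0.0000 -1.0000 0.0000
    outer loop
      vertex 0.0 0.0 0.0
      vertex 24.7 0.0 12.9
      vertex 0.0 0.0 12.9
    endloop
  endfacet
  facet normal 0.0000 0.4765 0.8792
    outer loop
      vertex 0.0 0.0 12.9
      vertex 24.7 0.0 12.9
      vertex 24.7 23.8 0.0
    endloop
  endfacet
  facet normal 0.0000 0.4765 0.8792
    outer loop
      vertex 0.0 0.0 12.9
      vertex 24.7 23.8 0.0
      vertex 0.0 23.8 0.0
    endloop
  endfacet
  facet normal -1.0000 0.0000 0.0000
    outer loop
      vertex 0.0 0.0 12.9
      vertex 0.0 23.8 0.0
      vertex 0.0 0.0 0.0
    endloop
  endfacet
  facet normal 1.0000 0.0000 0.0000
    outer loop
      vertex 24.7 0.0 0.0
      vertex 24.7 23.8 0.0
      vertex 24.7 0.0 12.9
    endloop
  endfacet
endsolid part

The G0 Z moves step by Δz≈3.2 mm. The G1 loops shrink linearly with z, so the solid tapers from its base footprint up to z≈12.9. Closing with a flat bottom cap and the tapered top and triangulating gives 8 facets — a wedge (ramp): 24.7 × 23.8 mm base, rising to 12.9 mm along the y=0 edge and sloping linearly to z=0 at y=23.8.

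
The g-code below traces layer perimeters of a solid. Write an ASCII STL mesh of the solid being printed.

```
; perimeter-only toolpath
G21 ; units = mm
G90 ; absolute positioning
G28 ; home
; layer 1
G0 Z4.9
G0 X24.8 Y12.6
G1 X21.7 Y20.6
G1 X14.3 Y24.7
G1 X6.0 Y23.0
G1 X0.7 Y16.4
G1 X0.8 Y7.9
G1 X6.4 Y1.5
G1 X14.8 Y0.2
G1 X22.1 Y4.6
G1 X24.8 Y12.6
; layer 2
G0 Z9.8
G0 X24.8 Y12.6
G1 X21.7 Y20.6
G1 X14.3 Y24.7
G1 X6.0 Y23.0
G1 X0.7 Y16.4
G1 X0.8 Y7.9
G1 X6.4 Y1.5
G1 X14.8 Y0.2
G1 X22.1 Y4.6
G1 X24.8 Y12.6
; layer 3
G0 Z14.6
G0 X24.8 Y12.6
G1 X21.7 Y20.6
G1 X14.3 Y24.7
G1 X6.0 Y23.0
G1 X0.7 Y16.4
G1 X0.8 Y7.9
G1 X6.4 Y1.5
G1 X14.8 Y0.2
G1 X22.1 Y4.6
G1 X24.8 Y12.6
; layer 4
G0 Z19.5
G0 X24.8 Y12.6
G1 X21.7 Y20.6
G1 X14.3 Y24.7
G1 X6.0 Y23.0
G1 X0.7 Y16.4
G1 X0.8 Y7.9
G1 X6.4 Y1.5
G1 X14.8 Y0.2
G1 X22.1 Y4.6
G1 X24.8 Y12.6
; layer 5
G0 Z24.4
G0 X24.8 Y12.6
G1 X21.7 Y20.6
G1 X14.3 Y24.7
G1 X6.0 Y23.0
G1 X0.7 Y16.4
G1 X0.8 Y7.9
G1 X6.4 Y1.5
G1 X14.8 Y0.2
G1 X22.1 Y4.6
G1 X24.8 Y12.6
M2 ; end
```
solid part
  facet normal 0.0000 0.0000 -1.0000
    outer loop
      vertex 14.3 24.7 0.0
      vertex 21.7 20.6 0.0
      vertex 24.8 12.6 0.0
    endloop
  endfacet
  facet normal 0.0000 0.0000 -1.0000
    outer loop
      vertex 6.0 23.0 0.0
      vertex 14.3 24.7 0.0
      vertex 24.8 12.6 0.0
    endloop
  endfacet
  facet normal 0.0000 0.0000 -1.0000
    outer loop
      vertex 0.7 16.4 0.0
      vertex 6.0 23.0 0.0
      vertex 24.8 12.6 0.0
    endloop
  endfacet
  facet normal 0.0000 0.0000 -1.0000
    outer loop
      vertex 0.8 7.9 0.0
      vertex 0.7 16.4 0.0
      vertex 24.8 12.6 0.0
    endloop
  endfacet
  facet normal 0.0000 0.0000 -1.0000
    outer loop
      vertex 6.4 1.5 0.0
      vertex 0.8 7.9 0.0
      vertex 24.8 12.6 0.0
    endloop
  endfacet
  facet normal 0.0000 0.0000 -1.0000
    outer loop
      vertex 14.8 0.2 0.0
      vertex 6.4 1.5 0.0
      vertex 24.8 12.6 0.0
    endloop
  endfacet
  facet normal 0.0000 0.0000 -1.0000
    outer loop
      vertex 22.1 4.6 0.0
      vertex 14.8 0.2 0.0
      vertex 24.8 12.6 0.0
    endloop
  endfacet
  facet normal 0.0000 0.0000 1.0000
    outer loop
      vertex 24.8 12.6 24.4
      vertex 21.7 20.6 24.4
      vertex 14.3 24.7 24.4
    endloop
  endfacet
  facet normal 0.0000 0.0000 1.0000
    outer loop
      vertex 24.8 12.6 24.4
      vertex 14.3 24.7 24.4
      vertex 6.0 23.0 24.4
    endloop
  endfacet
  facet normal 0.0000 0.0000 1.0000
    outer loop
      vertex 24.8 12.6 24.4
      vertex 6.0 23.0 24.4
      vertex 0.7 16.4 24.4
    endloop
  endfacet
  facet normal 0.0000 0.0000 1.0000
    outer loop
      vertex 24.8 12.6 24.4
      vertex 0.7 16.4 24.4
      vertex 0.8 7.9 24.4
    endloop
  endfacet
  facet normal 0.0000 0.0000 1.0000
    outer loop
      vertex 24.8 12.6 24.4
      vertex 0.8 7.9 24.4
      vertex 6.4 1.5 24.4
    endloop
  endfacet
  facet normal 0.0000 0.0000 1.0000
    outer loop
      vertex 24.8 12.6 24.4
      vertex 6.4 1.5 24.4
      vertex 14.8 0.2 24.4
    endloop
  endfacet
  facet normal 0.0000 0.0000 1.0000
    outer loop
      vertex 24.8 12.6 24.4
      vertex 14.8 0.2 24.4
      vertex 22.1 4.6 24.4
    endloop
  endfacet
  facet normal 0.9324 0.3613 0.0000
    outer loop
      vertex 24.8 12.6 0.0
      vertex 21.7 20.6 0.0
      vertex 21.7 20.6 24.4
    endloop
  endfacet
  facet normal 0.9324 0.3613 0.0000
    outer loop
      vertex 24.8 12.6 0.0
      vertex 21.7 20.6 24.4
      vertex 24.8 12.6 24.4
    endloop
  endfacet
  facet normal 0.4846 0.8747 0.0000
    outer loop
      vertex 21.7 20.6 0.0
      vertex 14.3 24.7 0.0
      vertex 14.3 24.7 24.4
    endloop
  endfacet
  facet normal 0.4846 0.8747 0.0000
    outer loop
      vertex 21.7 20.6 0.0
      vertex 14.3 24.7 24.4
      vertex 21.7 20.6 24.4
    endloop
  endfacet
  facet normal -0.2007 0.9797 0.0000
    outer loop
      vertex 14.3 24.7 0.0
      vertex 6.0 23.0 0.0
      vertex 6.0 23.0 24.4
    endloop
  endfacet
  facet normal -0.2007 0.9797 0.0000
    outer loop
      vertex 14.3 24.7 0.0
      vertex 6.0 23.0 24.4
      vertex 14.3 24.7 24.4
    endloop
  endfacet
  facet normal -0.7797 0.6261 0.0000
    outer loop
      vertex 6.0 23.0 0.0
      vertex 0.7 16.4 0.0
      vertex 0.7 16.4 24.4
    endloop
  endfacet
  facet normal -0.7797 0.6261 0.0000
    outer loop
      vertex 6.0 23.0 0.0
      vertex 0.7 16.4 24.4
      vertex 6.0 23.0 24.4
    endloop
  endfacet
  facet normal -0.9999 -0.0118 0.0000
    outer loop
      vertex 0.7 16.4 0.0
      vertex 0.8 7.9 0.0
      vertex 0.8 7.9 24.4
    endloop
  endfacet
  facet normal -0.9999 -0.0118 0.0000
    outer loop
      vertex 0.7 16.4 0.0
      vertex 0.8 7.9 24.4
      vertex 0.7 16.4 24.4
    endloop
  endfacet
  facet normal -0.7526 -0.6585 0.0000
    outer loop
      vertex 0.8 7.9 0.0
      vertex 6.4 1.5 0.0
      vertex 6.4 1.5 24.4
    endloop
  endfacet
  facet normal -0.7526 -0.6585 0.0000
    outer loop
      vertex 0.8 7.9 0.0
      vertex 6.4 1.5 24.4
      vertex 0.8 7.9 24.4
    endloop
  endfacet
  facet normal -0.1529 -0.9882 0.0000
    outer loop
      vertex 6.4 1.5 0.0
      vertex 14.8 0.2 0.0
      vertex 14.8 0.2 24.4
    endloop
  endfacet
  facet normal -0.1529 -0.9882 0.0000
    outer loop
      vertex 6.4 1.5 0.0
      vertex 14.8 0.2 24.4
      vertex 6.4 1.5 24.4
    endloop
  endfacet
  facet normal 0.5162 -0.8565 0.0000
    outer loop
      vertex 14.8 0.2 0.0
      vertex 22.1 4.6 0.0
      vertex 22.1 4.6 24.4
    endloop
  endfacet
  facet normal 0.5162 -0.8565 0.0000
    outer loop
      vertex 14.8 0.2 0.0
      vertex 22.1 4.6 24.4
      vertex 14.8 0.2 24.4
    endloop
  endfacet
  facet normal 0.9475 -0.3198 0.0000
    outer loop
      vertex 22.1 4.6 0.0
      vertex 24.8 12.6 0.0
      vertex 24.8 12.6 24.4
    endloop
  endfacet
  facet normal 0.9475 -0.3198 0.0000
    outer loop
      vertex 22.1 4.6 0.0
      vertex 24.8 12.6 24.4
      vertex 22.1 4.6 24.4
    endloop
  endfacet
endsolid part

The G0 Z moves step by Δz≈4.9 mm. Every layer's G1 loop is the same polygon, so the solid is a straight extrusion of it from z=0 to z≈24.4. Closing with flat bottom and top caps and triangulating gives 32 facets — a regular 9-sided prism (a cylinder approximated with 9 flat sides), circumscribed radius ≈ 12.4 mm, height ≈ 24.4 mm.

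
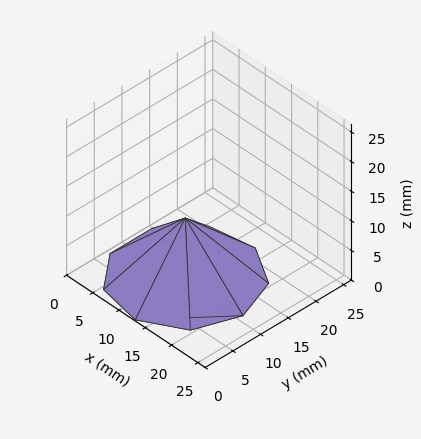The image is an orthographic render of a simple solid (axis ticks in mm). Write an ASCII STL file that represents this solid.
Reading the render: the shape is a regular 9-sided pyramid, base circumscribed radius ≈ 11 mm, apex at z ≈ 10 mm (dimensions read to the nearest mm from the axis ticks). For the STL, each face is triangulated and given an outward normal.

solid part
  facet normal 0.0000 0.0000 -1.0000
    outer loop
      vertex 12.91 21.83 0.00
      vertex 19.43 18.07 0.00
      vertex 22.00 11.00 0.00
    endloop
  endfacet
  facet normal 0.0000 0.0000 -1.0000
    outer loop
      vertex 5.50 20.53 0.00
      vertex 12.91 21.83 0.00
      vertex 22.00 11.00 0.00
    endloop
  endfacet
  facet normal 0.0000 0.0000 -1.0000
    outer loop
      vertex 0.66 14.76 0.00
      vertex 5.50 20.53 0.00
      vertex 22.00 11.00 0.00
    endloop
  endfacet
  facet normal 0.0000 0.0000 -1.0000
    outer loop
      vertex 0.66 7.24 0.00
      vertex 0.66 14.76 0.00
      vertex 22.00 11.00 0.00
    endloop
  endfacet
  facet normal 0.0000 0.0000 -1.0000
    outer loop
      vertex 5.50 1.47 0.00
      vertex 0.66 7.24 0.00
      vertex 22.00 11.00 0.00
    endloop
  endfacet
  facet normal 0.0000 0.0000 -1.0000
    outer loop
      vertex 12.91 0.17 0.00
      vertex 5.50 1.47 0.00
      vertex 22.00 11.00 0.00
    endloop
  endfacet
  facet normal 0.0000 0.0000 -1.0000
    outer loop
      vertex 19.43 3.93 0.00
      vertex 12.91 0.17 0.00
      vertex 22.00 11.00 0.00
    endloop
  endfacet
  facet normal 0.6534 0.2375 0.7188
    outer loop
      vertex 22.00 11.00 0.00
      vertex 19.43 18.07 0.00
      vertex 11.00 11.00 10.00
    endloop
  endfacet
  facet normal 0.3474 0.6023 0.7187
    outer loop
      vertex 19.43 18.07 0.00
      vertex 12.91 21.83 0.00
      vertex 11.00 11.00 10.00
    endloop
  endfacet
  facet normal -0.1201 0.6848 0.7187
    outer loop
      vertex 12.91 21.83 0.00
      vertex 5.50 20.53 0.00
      vertex 11.00 11.00 10.00
    endloop
  endfacet
  facet normal -0.5327 0.4468 0.7188
    outer loop
      vertex 5.50 20.53 0.00
      vertex 0.66 14.76 0.00
      vertex 11.00 11.00 10.00
    endloop
  endfacet
  facet normal -0.6952 0.0000 0.7188
    outer loop
      vertex 0.66 14.76 0.00
      vertex 0.66 7.24 0.00
      vertex 11.00 11.00 10.00
    endloop
  endfacet
  facet normal -0.5327 -0.4468 0.7188
    outer loop
      vertex 0.66 7.24 0.00
      vertex 5.50 1.47 0.00
      vertex 11.00 11.00 10.00
    endloop
  endfacet
  facet normal -0.1201 -0.6848 0.7187
    outer loop
      vertex 5.50 1.47 0.00
      vertex 12.91 0.17 0.00
      vertex 11.00 11.00 10.00
    endloop
  endfacet
  facet normal 0.3474 -0.6023 0.7187
    outer loop
      vertex 12.91 0.17 0.00
      vertex 19.43 3.93 0.00
      vertex 11.00 11.00 10.00
    endloop
  endfacet
  facet normal 0.6534 -0.2375 0.7188
    outer loop
      vertex 19.43 3.93 0.00
      vertex 22.00 11.00 0.00
      vertex 11.00 11.00 10.00
    endloop
  endfacet
endsolid part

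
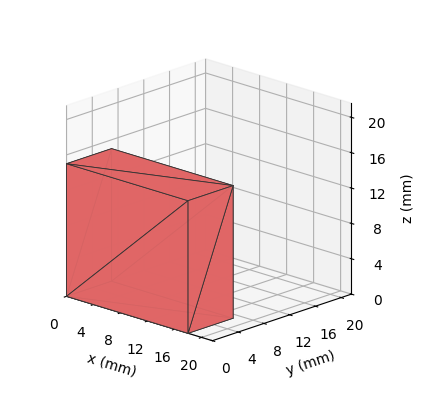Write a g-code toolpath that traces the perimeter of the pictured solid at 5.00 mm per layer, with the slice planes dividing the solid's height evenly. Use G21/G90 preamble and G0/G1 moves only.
Reading the render: the shape is a rectangular box, roughly 18 × 7 mm footprint and 15 mm tall (dimensions read to the nearest mm from the axis ticks). For the g-code, the solid's height is divided into equal slices at the stated Δz and each level perimeter traced with G1 moves after a G0 lift.

; perimeter-only toolpath
G21 ; units = mm
G90 ; absolute positioning
G28 ; home
; layer 1
G0 Z5.00
G0 X0.00 Y0.00
G1 X18.00 Y0.00
G1 X18.00 Y7.00
G1 X0.00 Y7.00
G1 X0.00 Y0.00
; layer 2
G0 Z10.00
G0 X0.00 Y0.00
G1 X18.00 Y0.00
G1 X18.00 Y7.00
G1 X0.00 Y7.00
G1 X0.00 Y0.00
; layer 3
G0 Z15.00
G0 X0.00 Y0.00
G1 X18.00 Y0.00
G1 X18.00 Y7.00
G1 X0.00 Y7.00
G1 X0.00 Y0.00
M2 ; end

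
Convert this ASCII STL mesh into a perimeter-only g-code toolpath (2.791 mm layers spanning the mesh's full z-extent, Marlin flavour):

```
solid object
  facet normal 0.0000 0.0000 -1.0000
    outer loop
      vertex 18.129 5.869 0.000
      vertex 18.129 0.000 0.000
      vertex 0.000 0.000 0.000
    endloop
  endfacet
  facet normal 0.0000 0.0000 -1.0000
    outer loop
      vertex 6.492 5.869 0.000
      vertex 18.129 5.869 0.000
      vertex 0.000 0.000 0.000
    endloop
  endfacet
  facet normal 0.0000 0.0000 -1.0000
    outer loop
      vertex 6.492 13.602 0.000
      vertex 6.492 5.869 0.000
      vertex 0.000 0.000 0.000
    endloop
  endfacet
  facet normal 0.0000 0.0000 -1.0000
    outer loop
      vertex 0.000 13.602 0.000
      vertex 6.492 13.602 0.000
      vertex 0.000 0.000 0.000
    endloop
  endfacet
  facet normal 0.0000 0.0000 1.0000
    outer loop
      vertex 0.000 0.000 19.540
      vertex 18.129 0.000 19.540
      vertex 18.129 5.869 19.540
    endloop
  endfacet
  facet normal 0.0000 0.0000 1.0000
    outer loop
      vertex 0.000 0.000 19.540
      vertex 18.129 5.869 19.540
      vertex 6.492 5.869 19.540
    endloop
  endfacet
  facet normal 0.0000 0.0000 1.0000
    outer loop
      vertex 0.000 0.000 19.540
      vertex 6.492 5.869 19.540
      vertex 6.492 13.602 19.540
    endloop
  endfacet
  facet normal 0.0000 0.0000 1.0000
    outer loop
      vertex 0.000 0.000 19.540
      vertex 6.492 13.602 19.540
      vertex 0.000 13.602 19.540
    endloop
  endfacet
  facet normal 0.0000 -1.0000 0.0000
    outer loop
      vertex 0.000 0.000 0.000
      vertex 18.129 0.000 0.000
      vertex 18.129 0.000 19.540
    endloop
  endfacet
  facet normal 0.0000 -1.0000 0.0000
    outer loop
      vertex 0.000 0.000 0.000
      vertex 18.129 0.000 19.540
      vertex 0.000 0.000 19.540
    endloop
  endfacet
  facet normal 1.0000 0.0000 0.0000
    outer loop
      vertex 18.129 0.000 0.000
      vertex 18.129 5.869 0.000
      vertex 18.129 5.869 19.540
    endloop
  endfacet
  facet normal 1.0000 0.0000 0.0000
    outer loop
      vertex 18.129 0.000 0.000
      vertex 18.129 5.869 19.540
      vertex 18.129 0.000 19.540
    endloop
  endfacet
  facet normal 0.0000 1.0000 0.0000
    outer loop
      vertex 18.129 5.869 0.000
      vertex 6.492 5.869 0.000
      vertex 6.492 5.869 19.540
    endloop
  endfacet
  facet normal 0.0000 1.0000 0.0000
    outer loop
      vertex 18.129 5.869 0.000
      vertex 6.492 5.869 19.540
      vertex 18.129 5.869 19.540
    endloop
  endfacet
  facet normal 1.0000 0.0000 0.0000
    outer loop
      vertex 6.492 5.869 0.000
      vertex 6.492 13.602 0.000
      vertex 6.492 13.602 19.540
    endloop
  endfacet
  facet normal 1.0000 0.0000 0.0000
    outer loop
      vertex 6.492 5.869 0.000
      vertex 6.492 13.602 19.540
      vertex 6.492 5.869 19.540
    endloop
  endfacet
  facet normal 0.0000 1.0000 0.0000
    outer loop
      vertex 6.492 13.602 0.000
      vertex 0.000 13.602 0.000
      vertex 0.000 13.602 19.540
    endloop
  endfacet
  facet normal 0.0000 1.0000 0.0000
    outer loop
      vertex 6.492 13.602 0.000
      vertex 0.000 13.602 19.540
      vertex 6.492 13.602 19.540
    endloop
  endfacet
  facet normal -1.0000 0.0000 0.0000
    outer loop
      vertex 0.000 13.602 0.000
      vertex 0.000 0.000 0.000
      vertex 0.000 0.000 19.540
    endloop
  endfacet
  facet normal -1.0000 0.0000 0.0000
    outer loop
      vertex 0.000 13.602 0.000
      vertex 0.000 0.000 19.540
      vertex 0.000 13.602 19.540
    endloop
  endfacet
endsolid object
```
; perimeter-only toolpath
G21 ; units = mm
G90 ; absolute positioning
G28 ; home
; layer 1
G0 Z2.791
G0 X0.000 Y0.000
G1 X18.129 Y0.000
G1 X18.129 Y5.869
G1 X6.492 Y5.869
G1 X6.492 Y13.602
G1 X0.000 Y13.602
G1 X0.000 Y0.000
; layer 2
G0 Z5.583
G0 X0.000 Y0.000
G1 X18.129 Y0.000
G1 X18.129 Y5.869
G1 X6.492 Y5.869
G1 X6.492 Y13.602
G1 X0.000 Y13.602
G1 X0.000 Y0.000
; layer 3
G0 Z8.374
G0 X0.000 Y0.000
G1 X18.129 Y0.000
G1 X18.129 Y5.869
G1 X6.492 Y5.869
G1 X6.492 Y13.602
G1 X0.000 Y13.602
G1 X0.000 Y0.000
; layer 4
G0 Z11.166
G0 X0.000 Y0.000
G1 X18.129 Y0.000
G1 X18.129 Y5.869
G1 X6.492 Y5.869
G1 X6.492 Y13.602
G1 X0.000 Y13.602
G1 X0.000 Y0.000
; layer 5
G0 Z13.957
G0 X0.000 Y0.000
G1 X18.129 Y0.000
G1 X18.129 Y5.869
G1 X6.492 Y5.869
G1 X6.492 Y13.602
G1 X0.000 Y13.602
G1 X0.000 Y0.000
; layer 6
G0 Z16.749
G0 X0.000 Y0.000
G1 X18.129 Y0.000
G1 X18.129 Y5.869
G1 X6.492 Y5.869
G1 X6.492 Y13.602
G1 X0.000 Y13.602
G1 X0.000 Y0.000
; layer 7
G0 Z19.540
G0 X0.000 Y0.000
G1 X18.129 Y0.000
G1 X18.129 Y5.869
G1 X6.492 Y5.869
G1 X6.492 Y13.602
G1 X0.000 Y13.602
G1 X0.000 Y0.000
M2 ; end

The solid is an L-shaped prism: outer 18.1 × 13.6 mm, arm thicknesses ≈ 5.87 mm (horizontal) and 6.49 mm (vertical), extruded 19.5 mm in z. Slicing at Δz = 2.791 mm — 7 equal slices spanning the solid's height, so layer i sits at z = i·h/7 — gives 7 non-empty perimeters. Each is a 6-segment closed polygon; G0 lifts to the layer z and rapids to the start vertex, then G1 traces the edges.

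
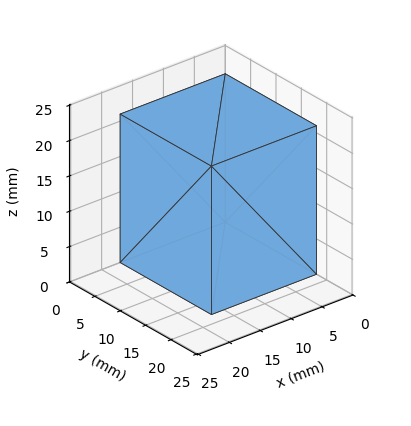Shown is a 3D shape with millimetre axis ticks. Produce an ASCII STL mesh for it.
Reading the render: the shape is a rectangular box, roughly 17 × 18 mm footprint and 21 mm tall (dimensions read to the nearest mm from the axis ticks). For the STL, each face is triangulated and given an outward normal.

solid part
  facet normal 0.0000 0.0000 -1.0000
    outer loop
      vertex 17.0 18.0 0.0
      vertex 17.0 0.0 0.0
      vertex 0.0 0.0 0.0
    endloop
  endfacet
  facet normal 0.0000 0.0000 -1.0000
    outer loop
      vertex 0.0 18.0 0.0
      vertex 17.0 18.0 0.0
      vertex 0.0 0.0 0.0
    endloop
  endfacet
  facet normal 0.0000 0.0000 1.0000
    outer loop
      vertex 0.0 0.0 21.0
      vertex 17.0 0.0 21.0
      vertex 17.0 18.0 21.0
    endloop
  endfacet
  facet normal 0.0000 0.0000 1.0000
    outer loop
      vertex 0.0 0.0 21.0
      vertex 17.0 18.0 21.0
      vertex 0.0 18.0 21.0
    endloop
  endfacet
  facet normal 0.0000 -1.0000 0.0000
    outer loop
      vertex 0.0 0.0 0.0
      vertex 17.0 0.0 0.0
      vertex 17.0 0.0 21.0
    endloop
  endfacet
  facet normal 0.0000 -1.0000 0.0000
    outer loop
      vertex 0.0 0.0 0.0
      vertex 17.0 0.0 21.0
      vertex 0.0 0.0 21.0
    endloop
  endfacet
  facet normal 0.0000 1.0000 0.0000
    outer loop
      vertex 17.0 18.0 21.0
      vertex 17.0 18.0 0.0
      vertex 0.0 18.0 0.0
    endloop
  endfacet
  facet normal 0.0000 1.0000 0.0000
    outer loop
      vertex 0.0 18.0 21.0
      vertex 17.0 18.0 21.0
      vertex 0.0 18.0 0.0
    endloop
  endfacet
  facet normal -1.0000 0.0000 0.0000
    outer loop
      vertex 0.0 18.0 21.0
      vertex 0.0 18.0 0.0
      vertex 0.0 0.0 0.0
    endloop
  endfacet
  facet normal -1.0000 0.0000 0.0000
    outer loop
      vertex 0.0 0.0 21.0
      vertex 0.0 18.0 21.0
      vertex 0.0 0.0 0.0
    endloop
  endfacet
  facet normal 1.0000 0.0000 0.0000
    outer loop
      vertex 17.0 0.0 0.0
      vertex 17.0 18.0 0.0
      vertex 17.0 18.0 21.0
    endloop
  endfacet
  facet normal 1.0000 0.0000 0.0000
    outer loop
      vertex 17.0 0.0 0.0
      vertex 17.0 18.0 21.0
      vertex 17.0 0.0 21.0
    endloop
  endfacet
endsolid part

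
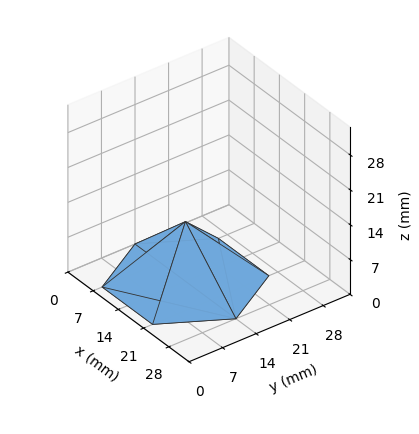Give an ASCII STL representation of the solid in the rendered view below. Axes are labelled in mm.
Reading the render: the shape is a regular 6-sided pyramid, base circumscribed radius ≈ 14 mm, apex at z ≈ 12 mm (dimensions read to the nearest mm from the axis ticks). For the STL, each face is triangulated and given an outward normal.

solid part
  facet normal 0.0000 0.0000 -1.0000
    outer loop
      vertex 7.000 26.124 0.000
      vertex 21.000 26.124 0.000
      vertex 28.000 14.000 0.000
    endloop
  endfacet
  facet normal 0.0000 0.0000 -1.0000
    outer loop
      vertex 0.000 14.000 0.000
      vertex 7.000 26.124 0.000
      vertex 28.000 14.000 0.000
    endloop
  endfacet
  facet normal 0.0000 0.0000 -1.0000
    outer loop
      vertex 7.000 1.876 0.000
      vertex 0.000 14.000 0.000
      vertex 28.000 14.000 0.000
    endloop
  endfacet
  facet normal 0.0000 0.0000 -1.0000
    outer loop
      vertex 21.000 1.876 0.000
      vertex 7.000 1.876 0.000
      vertex 28.000 14.000 0.000
    endloop
  endfacet
  facet normal 0.6092 0.3517 0.7107
    outer loop
      vertex 28.000 14.000 0.000
      vertex 21.000 26.124 0.000
      vertex 14.000 14.000 12.000
    endloop
  endfacet
  facet normal 0.0000 0.7035 0.7107
    outer loop
      vertex 21.000 26.124 0.000
      vertex 7.000 26.124 0.000
      vertex 14.000 14.000 12.000
    endloop
  endfacet
  facet normal -0.6092 0.3517 0.7107
    outer loop
      vertex 7.000 26.124 0.000
      vertex 0.000 14.000 0.000
      vertex 14.000 14.000 12.000
    endloop
  endfacet
  facet normal -0.6092 -0.3517 0.7107
    outer loop
      vertex 0.000 14.000 0.000
      vertex 7.000 1.876 0.000
      vertex 14.000 14.000 12.000
    endloop
  endfacet
  facet normal 0.0000 -0.7035 0.7107
    outer loop
      vertex 7.000 1.876 0.000
      vertex 21.000 1.876 0.000
      vertex 14.000 14.000 12.000
    endloop
  endfacet
  facet normal 0.6092 -0.3517 0.7107
    outer loop
      vertex 21.000 1.876 0.000
      vertex 28.000 14.000 0.000
      vertex 14.000 14.000 12.000
    endloop
  endfacet
endsolid part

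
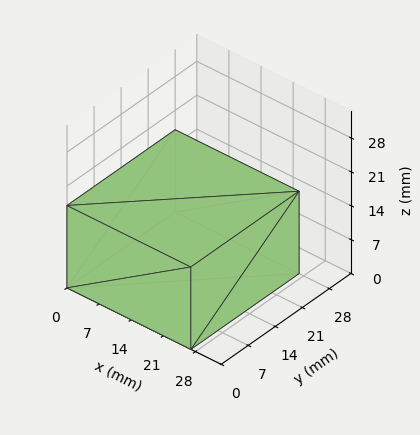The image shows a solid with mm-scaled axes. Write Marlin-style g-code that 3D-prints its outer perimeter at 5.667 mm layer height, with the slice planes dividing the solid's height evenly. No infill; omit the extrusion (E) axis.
Reading the render: the shape is a rectangular box, roughly 27 × 28 mm footprint and 17 mm tall (dimensions read to the nearest mm from the axis ticks). For the g-code, the solid's height is divided into equal slices at the stated Δz and each level perimeter traced with G1 moves after a G0 lift.

; perimeter-only toolpath
G21 ; units = mm
G90 ; absolute positioning
G28 ; home
; layer 1
G0 Z5.667
G0 X0.000 Y0.000
G1 X27.000 Y0.000
G1 X27.000 Y28.000
G1 X0.000 Y28.000
G1 X0.000 Y0.000
; layer 2
G0 Z11.333
G0 X0.000 Y0.000
G1 X27.000 Y0.000
G1 X27.000 Y28.000
G1 X0.000 Y28.000
G1 X0.000 Y0.000
; layer 3
G0 Z17.000
G0 X0.000 Y0.000
G1 X27.000 Y0.000
G1 X27.000 Y28.000
G1 X0.000 Y28.000
G1 X0.000 Y0.000
M2 ; end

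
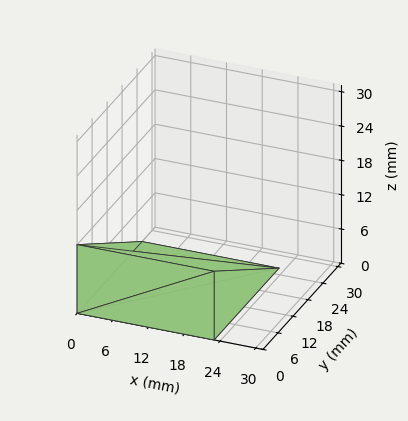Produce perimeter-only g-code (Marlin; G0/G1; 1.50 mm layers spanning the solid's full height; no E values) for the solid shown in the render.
Reading the render: the shape is a wedge (ramp): 23 × 26 mm base, rising to 12 mm along the y=0 edge and sloping linearly to z=0 at y=26 (dimensions read to the nearest mm from the axis ticks). For the g-code, the solid's height is divided into equal slices at the stated Δz and each level perimeter traced with G1 moves after a G0 lift.

; perimeter-only toolpath
G21 ; units = mm
G90 ; absolute positioning
G28 ; home
; layer 1
G0 Z1.50
G0 X0.00 Y0.00
G1 X23.00 Y0.00
G1 X23.00 Y22.75
G1 X0.00 Y22.75
G1 X0.00 Y0.00
; layer 2
G0 Z3.00
G0 X0.00 Y0.00
G1 X23.00 Y0.00
G1 X23.00 Y19.50
G1 X0.00 Y19.50
G1 X0.00 Y0.00
; layer 3
G0 Z4.50
G0 X0.00 Y0.00
G1 X23.00 Y0.00
G1 X23.00 Y16.25
G1 X0.00 Y16.25
G1 X0.00 Y0.00
; layer 4
G0 Z6.00
G0 X0.00 Y0.00
G1 X23.00 Y0.00
G1 X23.00 Y13.00
G1 X0.00 Y13.00
G1 X0.00 Y0.00
; layer 5
G0 Z7.50
G0 X0.00 Y0.00
G1 X23.00 Y0.00
G1 X23.00 Y9.75
G1 X0.00 Y9.75
G1 X0.00 Y0.00
; layer 6
G0 Z9.00
G0 X0.00 Y0.00
G1 X23.00 Y0.00
G1 X23.00 Y6.50
G1 X0.00 Y6.50
G1 X0.00 Y0.00
; layer 7
G0 Z10.50
G0 X0.00 Y0.00
G1 X23.00 Y0.00
G1 X23.00 Y3.25
G1 X0.00 Y3.25
G1 X0.00 Y0.00
M2 ; end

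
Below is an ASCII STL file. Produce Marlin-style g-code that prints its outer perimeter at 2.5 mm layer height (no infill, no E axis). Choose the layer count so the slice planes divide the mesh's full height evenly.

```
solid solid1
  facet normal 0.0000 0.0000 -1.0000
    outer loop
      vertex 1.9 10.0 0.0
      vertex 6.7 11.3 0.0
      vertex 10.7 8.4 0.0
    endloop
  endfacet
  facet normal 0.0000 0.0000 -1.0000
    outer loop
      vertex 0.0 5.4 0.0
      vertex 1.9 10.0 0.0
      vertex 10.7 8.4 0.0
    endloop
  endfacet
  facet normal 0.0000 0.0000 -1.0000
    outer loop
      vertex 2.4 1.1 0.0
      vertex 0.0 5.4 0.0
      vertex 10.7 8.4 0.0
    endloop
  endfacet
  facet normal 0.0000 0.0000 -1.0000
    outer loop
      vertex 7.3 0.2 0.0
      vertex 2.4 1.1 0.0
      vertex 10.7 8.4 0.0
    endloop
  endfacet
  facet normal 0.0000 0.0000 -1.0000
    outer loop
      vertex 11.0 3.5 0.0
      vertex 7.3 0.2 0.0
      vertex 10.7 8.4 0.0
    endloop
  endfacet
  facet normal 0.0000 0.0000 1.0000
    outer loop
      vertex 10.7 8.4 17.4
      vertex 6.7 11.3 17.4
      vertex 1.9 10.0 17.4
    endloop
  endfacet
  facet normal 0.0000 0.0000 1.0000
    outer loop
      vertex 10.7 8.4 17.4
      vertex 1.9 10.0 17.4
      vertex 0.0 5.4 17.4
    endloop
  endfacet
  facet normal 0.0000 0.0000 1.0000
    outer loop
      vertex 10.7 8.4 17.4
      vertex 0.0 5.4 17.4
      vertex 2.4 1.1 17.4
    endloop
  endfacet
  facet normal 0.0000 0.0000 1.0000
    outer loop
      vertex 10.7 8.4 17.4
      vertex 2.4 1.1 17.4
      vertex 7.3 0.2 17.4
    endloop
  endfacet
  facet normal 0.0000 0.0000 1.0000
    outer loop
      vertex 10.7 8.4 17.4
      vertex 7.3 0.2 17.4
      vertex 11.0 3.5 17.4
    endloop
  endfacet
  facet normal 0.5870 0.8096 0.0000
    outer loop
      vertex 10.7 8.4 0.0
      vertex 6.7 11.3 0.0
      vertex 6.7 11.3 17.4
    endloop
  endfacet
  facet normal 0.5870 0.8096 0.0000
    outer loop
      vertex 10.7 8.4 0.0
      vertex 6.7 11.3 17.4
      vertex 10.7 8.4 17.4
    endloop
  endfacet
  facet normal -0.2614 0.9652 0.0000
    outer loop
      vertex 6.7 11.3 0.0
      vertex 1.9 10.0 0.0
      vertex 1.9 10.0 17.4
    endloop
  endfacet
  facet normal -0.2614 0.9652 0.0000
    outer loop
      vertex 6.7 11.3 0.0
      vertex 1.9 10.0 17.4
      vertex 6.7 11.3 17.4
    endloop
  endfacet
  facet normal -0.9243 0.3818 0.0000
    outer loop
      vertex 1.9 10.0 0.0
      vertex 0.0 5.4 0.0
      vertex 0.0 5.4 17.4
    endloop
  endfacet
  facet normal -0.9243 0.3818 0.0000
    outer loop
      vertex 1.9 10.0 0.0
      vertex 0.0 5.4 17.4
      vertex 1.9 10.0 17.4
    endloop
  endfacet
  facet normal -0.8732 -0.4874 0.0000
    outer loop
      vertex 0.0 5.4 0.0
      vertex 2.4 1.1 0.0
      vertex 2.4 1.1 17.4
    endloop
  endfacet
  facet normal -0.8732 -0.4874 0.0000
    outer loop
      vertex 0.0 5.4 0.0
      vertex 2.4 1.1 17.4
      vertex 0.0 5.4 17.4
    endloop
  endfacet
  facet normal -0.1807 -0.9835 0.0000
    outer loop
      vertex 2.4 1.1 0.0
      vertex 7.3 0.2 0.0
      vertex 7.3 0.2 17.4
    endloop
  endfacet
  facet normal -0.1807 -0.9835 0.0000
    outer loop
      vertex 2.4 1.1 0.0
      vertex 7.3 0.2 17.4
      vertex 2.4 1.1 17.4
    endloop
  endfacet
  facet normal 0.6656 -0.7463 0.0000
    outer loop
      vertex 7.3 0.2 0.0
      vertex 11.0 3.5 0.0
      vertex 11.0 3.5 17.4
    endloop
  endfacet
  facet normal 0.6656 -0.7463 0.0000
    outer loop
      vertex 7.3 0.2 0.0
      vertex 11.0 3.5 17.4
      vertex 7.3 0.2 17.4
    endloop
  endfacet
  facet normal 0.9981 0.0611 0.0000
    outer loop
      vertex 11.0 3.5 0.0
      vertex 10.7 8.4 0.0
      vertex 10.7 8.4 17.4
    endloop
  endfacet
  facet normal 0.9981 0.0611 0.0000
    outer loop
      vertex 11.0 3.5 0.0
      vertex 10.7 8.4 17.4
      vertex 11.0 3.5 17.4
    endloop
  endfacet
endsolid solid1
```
; perimeter-only toolpath
G21 ; units = mm
G90 ; absolute positioning
G28 ; home
; layer 1
G0 Z2.5
G0 X10.7 Y8.4
G1 X6.7 Y11.3
G1 X1.9 Y10.0
G1 X0.0 Y5.4
G1 X2.4 Y1.1
G1 X7.3 Y0.2
G1 X11.0 Y3.5
G1 X10.7 Y8.4
; layer 2
G0 Z5.0
G0 X10.7 Y8.4
G1 X6.7 Y11.3
G1 X1.9 Y10.0
G1 X0.0 Y5.4
G1 X2.4 Y1.1
G1 X7.3 Y0.2
G1 X11.0 Y3.5
G1 X10.7 Y8.4
; layer 3
G0 Z7.5
G0 X10.7 Y8.4
G1 X6.7 Y11.3
G1 X1.9 Y10.0
G1 X0.0 Y5.4
G1 X2.4 Y1.1
G1 X7.3 Y0.2
G1 X11.0 Y3.5
G1 X10.7 Y8.4
; layer 4
G0 Z9.9
G0 X10.7 Y8.4
G1 X6.7 Y11.3
G1 X1.9 Y10.0
G1 X0.0 Y5.4
G1 X2.4 Y1.1
G1 X7.3 Y0.2
G1 X11.0 Y3.5
G1 X10.7 Y8.4
; layer 5
G0 Z12.4
G0 X10.7 Y8.4
G1 X6.7 Y11.3
G1 X1.9 Y10.0
G1 X0.0 Y5.4
G1 X2.4 Y1.1
G1 X7.3 Y0.2
G1 X11.0 Y3.5
G1 X10.7 Y8.4
; layer 6
G0 Z14.9
G0 X10.7 Y8.4
G1 X6.7 Y11.3
G1 X1.9 Y10.0
G1 X0.0 Y5.4
G1 X2.4 Y1.1
G1 X7.3 Y0.2
G1 X11.0 Y3.5
G1 X10.7 Y8.4
; layer 7
G0 Z17.4
G0 X10.7 Y8.4
G1 X6.7 Y11.3
G1 X1.9 Y10.0
G1 X0.0 Y5.4
G1 X2.4 Y1.1
G1 X7.3 Y0.2
G1 X11.0 Y3.5
G1 X10.7 Y8.4
M2 ; end

The solid is a regular 7-sided prism (a cylinder approximated with 7 flat sides), circumscribed radius ≈ 5.7 mm, height ≈ 17.4 mm. Slicing at Δz = 2.5 mm — 7 equal slices spanning the solid's height, so layer i sits at z = i·h/7 — gives 7 non-empty perimeters. Each is a 7-segment closed polygon; G0 lifts to the layer z and rapids to the start vertex, then G1 traces the edges.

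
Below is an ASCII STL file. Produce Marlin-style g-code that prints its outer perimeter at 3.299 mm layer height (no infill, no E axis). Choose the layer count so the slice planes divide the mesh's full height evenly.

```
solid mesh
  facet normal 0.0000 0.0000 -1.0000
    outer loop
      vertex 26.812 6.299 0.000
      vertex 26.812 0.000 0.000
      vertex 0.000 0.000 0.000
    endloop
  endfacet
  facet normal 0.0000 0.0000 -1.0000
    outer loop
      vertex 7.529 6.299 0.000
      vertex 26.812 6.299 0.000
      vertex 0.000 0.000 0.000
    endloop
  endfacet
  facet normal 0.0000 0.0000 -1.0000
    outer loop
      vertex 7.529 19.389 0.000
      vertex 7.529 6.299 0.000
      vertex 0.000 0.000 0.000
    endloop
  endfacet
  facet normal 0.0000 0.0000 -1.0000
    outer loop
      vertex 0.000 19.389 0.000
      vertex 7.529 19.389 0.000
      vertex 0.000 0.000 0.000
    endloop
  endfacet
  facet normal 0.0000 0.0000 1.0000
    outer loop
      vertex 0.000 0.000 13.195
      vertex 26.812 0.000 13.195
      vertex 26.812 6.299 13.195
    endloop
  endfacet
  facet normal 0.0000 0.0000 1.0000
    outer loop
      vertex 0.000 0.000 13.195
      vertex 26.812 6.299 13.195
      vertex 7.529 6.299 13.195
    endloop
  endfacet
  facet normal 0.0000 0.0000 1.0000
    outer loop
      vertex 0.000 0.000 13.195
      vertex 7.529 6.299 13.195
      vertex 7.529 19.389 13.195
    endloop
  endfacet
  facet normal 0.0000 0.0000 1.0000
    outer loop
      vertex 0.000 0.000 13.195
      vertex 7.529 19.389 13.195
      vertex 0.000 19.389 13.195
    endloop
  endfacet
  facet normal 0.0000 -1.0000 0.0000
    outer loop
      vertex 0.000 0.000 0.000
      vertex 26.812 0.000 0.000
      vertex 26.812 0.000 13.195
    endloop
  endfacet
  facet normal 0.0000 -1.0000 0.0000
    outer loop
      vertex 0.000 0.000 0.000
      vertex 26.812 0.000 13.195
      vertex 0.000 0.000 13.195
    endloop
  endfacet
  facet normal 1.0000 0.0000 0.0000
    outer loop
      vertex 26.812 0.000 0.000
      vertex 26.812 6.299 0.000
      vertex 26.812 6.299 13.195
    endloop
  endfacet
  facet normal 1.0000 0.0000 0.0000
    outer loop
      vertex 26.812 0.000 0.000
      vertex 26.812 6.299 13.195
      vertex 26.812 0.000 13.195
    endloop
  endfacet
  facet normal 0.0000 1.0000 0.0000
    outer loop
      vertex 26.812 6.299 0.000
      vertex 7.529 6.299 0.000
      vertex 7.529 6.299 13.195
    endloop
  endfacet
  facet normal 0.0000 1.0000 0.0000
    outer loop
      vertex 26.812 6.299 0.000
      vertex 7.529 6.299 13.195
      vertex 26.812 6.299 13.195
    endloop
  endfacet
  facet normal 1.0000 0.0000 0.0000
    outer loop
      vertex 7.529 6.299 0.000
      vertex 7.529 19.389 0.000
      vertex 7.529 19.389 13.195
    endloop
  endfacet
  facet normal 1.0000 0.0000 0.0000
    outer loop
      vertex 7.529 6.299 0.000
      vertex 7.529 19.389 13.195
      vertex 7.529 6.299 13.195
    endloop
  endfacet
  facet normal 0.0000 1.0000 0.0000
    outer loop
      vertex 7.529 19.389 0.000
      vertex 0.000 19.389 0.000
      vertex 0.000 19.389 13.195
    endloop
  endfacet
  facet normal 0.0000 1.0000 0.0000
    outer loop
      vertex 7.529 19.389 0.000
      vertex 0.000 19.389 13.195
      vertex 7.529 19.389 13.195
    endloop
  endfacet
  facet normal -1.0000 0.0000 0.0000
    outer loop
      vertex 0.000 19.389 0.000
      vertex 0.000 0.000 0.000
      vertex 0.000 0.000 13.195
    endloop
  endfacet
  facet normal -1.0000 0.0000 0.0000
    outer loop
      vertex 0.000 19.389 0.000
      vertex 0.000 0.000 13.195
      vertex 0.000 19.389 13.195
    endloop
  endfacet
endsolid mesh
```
; perimeter-only toolpath
G21 ; units = mm
G90 ; absolute positioning
G28 ; home
; layer 1
G0 Z3.299
G0 X0.000 Y0.000
G1 X26.812 Y0.000
G1 X26.812 Y6.299
G1 X7.529 Y6.299
G1 X7.529 Y19.389
G1 X0.000 Y19.389
G1 X0.000 Y0.000
; layer 2
G0 Z6.598
G0 X0.000 Y0.000
G1 X26.812 Y0.000
G1 X26.812 Y6.299
G1 X7.529 Y6.299
G1 X7.529 Y19.389
G1 X0.000 Y19.389
G1 X0.000 Y0.000
; layer 3
G0 Z9.896
G0 X0.000 Y0.000
G1 X26.812 Y0.000
G1 X26.812 Y6.299
G1 X7.529 Y6.299
G1 X7.529 Y19.389
G1 X0.000 Y19.389
G1 X0.000 Y0.000
; layer 4
G0 Z13.195
G0 X0.000 Y0.000
G1 X26.812 Y0.000
G1 X26.812 Y6.299
G1 X7.529 Y6.299
G1 X7.529 Y19.389
G1 X0.000 Y19.389
G1 X0.000 Y0.000
M2 ; end

The solid is an L-shaped prism: outer 26.8 × 19.4 mm, arm thicknesses ≈ 6.3 mm (horizontal) and 7.53 mm (vertical), extruded 13.2 mm in z. Slicing at Δz = 3.299 mm — 4 equal slices spanning the solid's height, so layer i sits at z = i·h/4 — gives 4 non-empty perimeters. Each is a 6-segment closed polygon; G0 lifts to the layer z and rapids to the start vertex, then G1 traces the edges.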